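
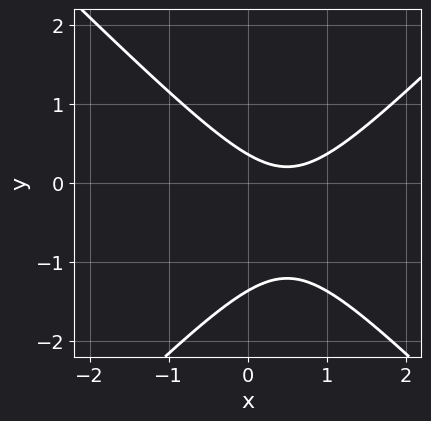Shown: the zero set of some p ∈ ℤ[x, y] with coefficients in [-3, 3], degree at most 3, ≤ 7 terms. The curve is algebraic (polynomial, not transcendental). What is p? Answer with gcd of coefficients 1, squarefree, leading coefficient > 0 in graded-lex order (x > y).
(a) Degree: a generic line meets the curve in up to 2 points, so deg p = 2.
(b) From the visible intercepts: the curve avoids every integer x-axis point in the box.
(c) Together with the visible shape, these determine p as stated.

2*x^2 - 2*y^2 - 2*x - 2*y + 1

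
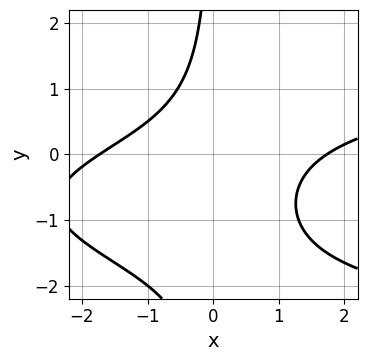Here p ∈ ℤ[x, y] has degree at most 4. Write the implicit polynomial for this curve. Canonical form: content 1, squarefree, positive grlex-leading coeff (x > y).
2*x*y^2 - x^2 + 3*x*y + 3

(a) Degree: a generic line meets the curve in up to 3 points, so deg p = 3.
(b) From the axis intercepts and sections: no y-intercept at any integer in the box.
(c) The integer polynomial consistent with all of this is the stated p.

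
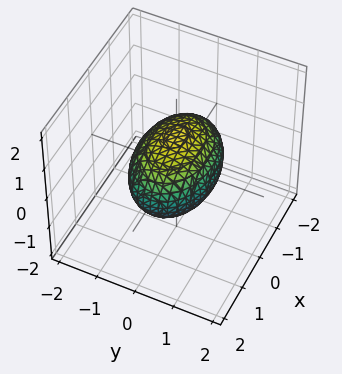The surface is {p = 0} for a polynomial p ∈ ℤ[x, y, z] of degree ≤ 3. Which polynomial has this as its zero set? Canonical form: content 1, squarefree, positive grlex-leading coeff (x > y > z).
First, deg p = 2.
Then, symmetries: the z ↦ −z reflection is a symmetry, so z appears only in even powers; mirror symmetry x ↦ −x ⇒ only even powers of x; mirror symmetry y ↦ −y ⇒ only even powers of y.
Then, observable constraints: among the integer gridlines, it crosses the z-axis at z ∈ {-1, 1}; among the integer gridlines, it crosses the y-axis at y ∈ {-1, 1}.
Finally, matching integer coefficients to the picture gives p.

x^2 + 2*y^2 + 2*z^2 - 2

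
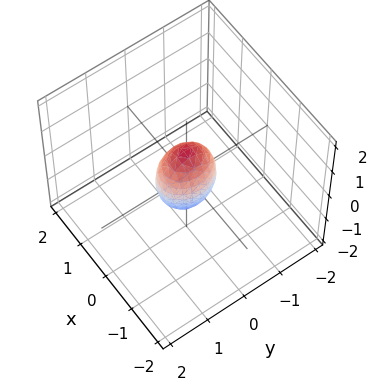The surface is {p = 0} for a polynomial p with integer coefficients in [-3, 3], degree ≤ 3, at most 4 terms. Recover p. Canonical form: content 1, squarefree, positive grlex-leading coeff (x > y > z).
First, degree: bounded and convex; a quadric, so deg p = 2.
Next, symmetries: mirror symmetry z ↦ −z ⇒ only even powers of z; it's symmetric under y → −y, forcing even powers of y; the x ↦ −x reflection is a symmetry, so x appears only in even powers.
Next, observable constraints: among the integer gridlines, it crosses the z-axis at z ∈ {-1, 1}.
Finally, solving for integer coefficients yields p as stated.

3*x^2 + 2*y^2 + z^2 - 1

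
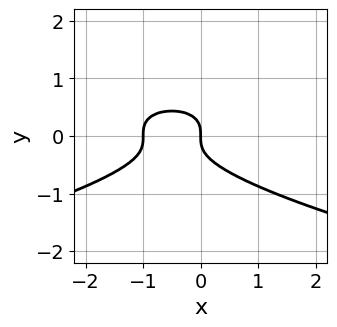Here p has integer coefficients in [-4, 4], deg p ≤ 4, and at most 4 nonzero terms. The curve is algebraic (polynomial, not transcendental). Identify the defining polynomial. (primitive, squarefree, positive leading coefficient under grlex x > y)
The degree is 3 — no degree-2 curve has this shape.
Checking where it meets the axes: one y-axis crossing is at y = 0; the x-axis gridline crossings are at x ∈ {-1, 0}.
Solving for integer coefficients yields p as stated.

3*y^3 + x^2 + x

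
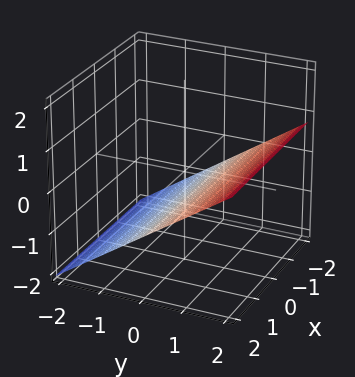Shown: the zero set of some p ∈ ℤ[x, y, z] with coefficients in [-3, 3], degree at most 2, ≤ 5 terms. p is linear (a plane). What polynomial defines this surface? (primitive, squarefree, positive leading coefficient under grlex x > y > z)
(a) Degree: the surface is flat (a plane), so deg p = 1.
(b) Observable constraints: the surface avoids every integer x-axis point in the box; it meets the y-axis at y = 1 (among the integer gridlines).
(c) Matching integer coefficients to the picture gives p.

2*y - 3*z - 2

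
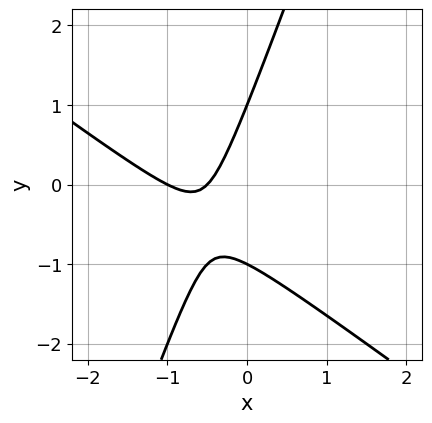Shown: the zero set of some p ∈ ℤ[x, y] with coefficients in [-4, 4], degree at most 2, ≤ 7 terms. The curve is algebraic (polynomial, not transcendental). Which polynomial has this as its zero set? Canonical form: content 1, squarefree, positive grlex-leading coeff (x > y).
(a) deg p = 2. No degree-1 curve has this shape.
(b) Reading off the gridlines: among the integer gridlines, it crosses the y-axis at y ∈ {-1, 1}; one x-axis crossing is at x = -1.
(c) These observations pin down the coefficients.

2*x^2 + 2*x*y - y^2 + 3*x + 1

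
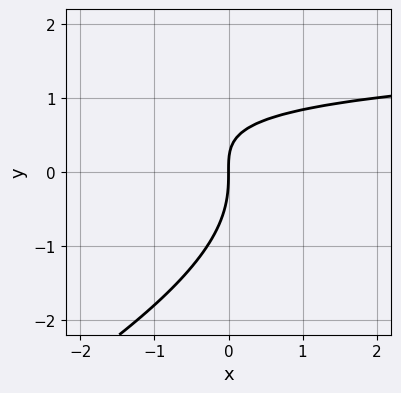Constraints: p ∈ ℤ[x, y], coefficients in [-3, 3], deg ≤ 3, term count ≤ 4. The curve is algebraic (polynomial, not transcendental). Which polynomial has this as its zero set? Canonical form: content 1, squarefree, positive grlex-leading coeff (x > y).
deg p = 3.
From the visible intercepts: one y-axis crossing is at y = 0; it meets the x-axis at x = 0 (among the integer gridlines).
Solving for integer coefficients yields p as stated.

x*y^2 - 2*y^3 - 3*x*y + 3*x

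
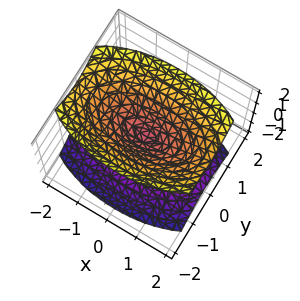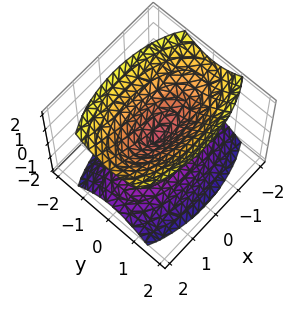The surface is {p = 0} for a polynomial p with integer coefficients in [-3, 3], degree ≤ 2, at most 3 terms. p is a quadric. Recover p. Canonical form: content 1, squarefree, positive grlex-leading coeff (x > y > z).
1. The picture has 2 separate pieces.
2. deg p = 2.
3. Symmetries: the y ↦ −y reflection is a symmetry, so y appears only in even powers; mirror symmetry z ↦ −z ⇒ only even powers of z; mirror symmetry x ↦ −x ⇒ only even powers of x.
4. Against the integer gridlines: it crosses the x-axis at the gridline x = 0; it meets the y-axis at y = 0 (among the integer gridlines); one z-axis crossing is at z = 0.
5. Putting this together gives p.

x^2 + 3*y^2 - 2*z^2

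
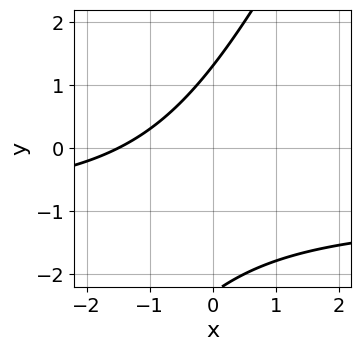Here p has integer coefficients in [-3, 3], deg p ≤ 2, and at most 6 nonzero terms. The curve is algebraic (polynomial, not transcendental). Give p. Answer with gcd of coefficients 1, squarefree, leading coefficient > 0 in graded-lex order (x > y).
2*x*y - y^2 + 2*x - y + 3

1. Degree: no degree-1 curve has this shape, so deg p = 2.
2. Solving for integer coefficients yields p as stated.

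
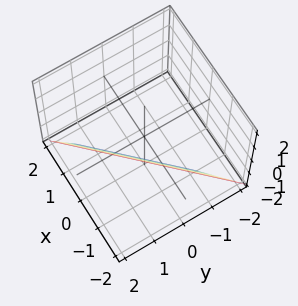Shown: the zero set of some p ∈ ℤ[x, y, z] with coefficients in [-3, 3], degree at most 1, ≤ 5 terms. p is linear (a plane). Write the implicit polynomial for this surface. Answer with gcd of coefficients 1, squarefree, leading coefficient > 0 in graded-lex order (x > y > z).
2*x - 2*y + z + 2

First, the degree is 1 — the surface is flat (a plane).
Next, checking where it meets the axes: one x-axis crossing is at x = -1; it meets the z-axis at z = -2 (among the integer gridlines); one y-axis crossing is at y = 1.
Finally, the integer polynomial consistent with all of this is the stated p.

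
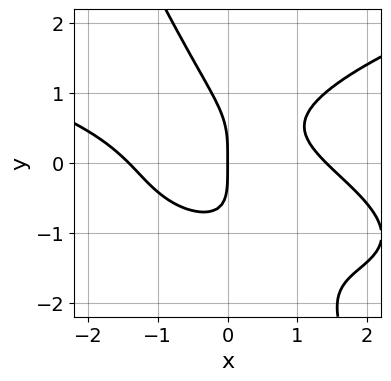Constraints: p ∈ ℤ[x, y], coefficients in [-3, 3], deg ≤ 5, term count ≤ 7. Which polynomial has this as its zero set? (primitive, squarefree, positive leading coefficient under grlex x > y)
2*x*y^3 + y^4 - x^3 - 2*x^2*y + 2*x

(a) deg p = 4. No degree-3 curve has this shape.
(b) Against the integer gridlines: one x-axis crossing is at x = 0; one y-axis crossing is at y = 0.
(c) Together with the visible shape, these determine p as stated.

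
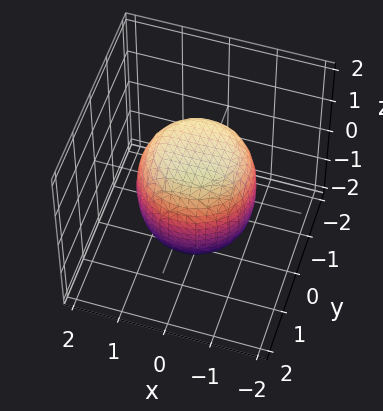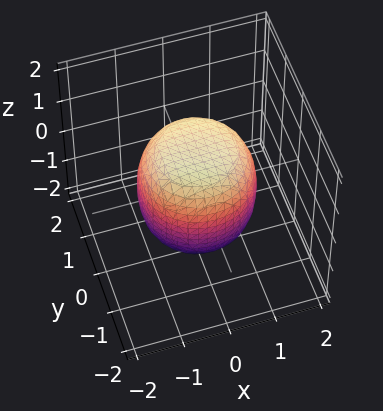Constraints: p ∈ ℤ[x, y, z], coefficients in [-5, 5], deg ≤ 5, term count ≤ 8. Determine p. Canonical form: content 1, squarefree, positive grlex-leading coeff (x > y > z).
2*x^4 + 4*x^2*y^2 + 2*y^4 - x^2 - y^2 + 2*z^2 - 3

(a) deg p = 4.
(b) Symmetries: the surface is invariant under rotation about z: p = q(x² + y², z).
(c) From the axis intercepts and sections: a circular section at z = 0 has radius between 1 and 2.
(d) Putting this together gives p.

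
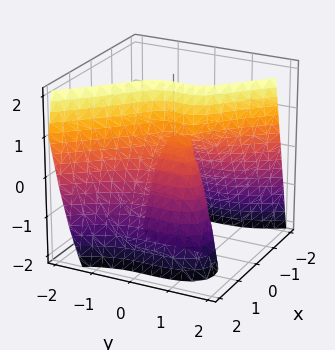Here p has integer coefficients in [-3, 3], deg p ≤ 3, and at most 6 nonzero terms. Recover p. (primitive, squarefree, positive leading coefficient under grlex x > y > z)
3*x^3 + 2*y^3 + 3*x*z - y^2 - 2*x

Degree: the shape is more complex than any degree-2 surface, so deg p = 3.
Observable constraints: every point of the z-axis in the box is on the surface; it crosses the x-axis at the gridline x = 0.
Fitting integer coefficients to these (and the overall shape) gives p.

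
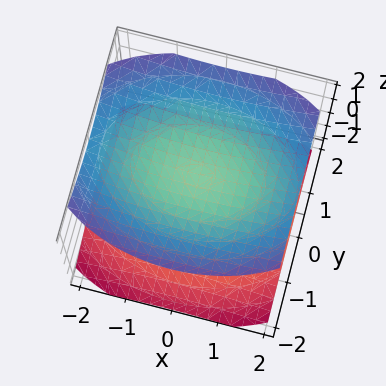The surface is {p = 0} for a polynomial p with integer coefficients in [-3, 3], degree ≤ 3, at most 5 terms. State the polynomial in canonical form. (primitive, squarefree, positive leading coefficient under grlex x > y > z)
x^2 + 2*y^2 - 3*z^2 + 3

(a) The picture has 2 separate pieces.
(b) Degree: two separate bowl-shaped sheets opening away from each other; a quadric, so deg p = 2.
(c) Symmetries: it's symmetric under y → −y, forcing even powers of y; it's symmetric under x → −x, forcing even powers of x; the z ↦ −z reflection is a symmetry, so z appears only in even powers.
(d) Checking where it meets the axes: the z-axis gridline crossings are at z ∈ {-1, 1}; no x-intercept at any integer in the box; no y-intercept at any integer in the box.
(e) Fitting integer coefficients to these (and the overall shape) gives p.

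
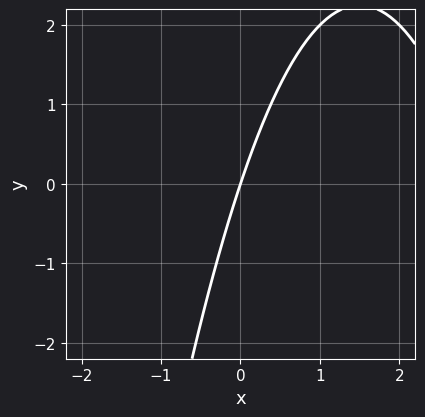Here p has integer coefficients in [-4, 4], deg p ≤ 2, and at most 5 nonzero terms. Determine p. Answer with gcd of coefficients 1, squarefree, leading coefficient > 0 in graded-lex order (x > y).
x^2 - 3*x + y

(a) Degree: a generic line meets the curve in up to 2 points, so deg p = 2.
(b) Observable constraints: one x-axis crossing is at x = 0; it crosses the y-axis at the gridline y = 0.
(c) Matching integer coefficients to the picture gives p.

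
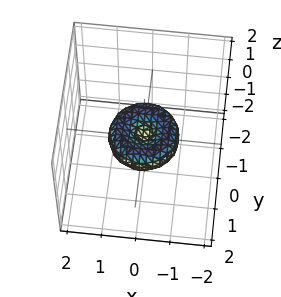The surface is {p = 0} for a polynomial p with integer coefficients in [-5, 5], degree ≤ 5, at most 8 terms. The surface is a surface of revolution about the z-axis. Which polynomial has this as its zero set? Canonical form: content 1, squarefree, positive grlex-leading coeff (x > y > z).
The degree is 4 — the shape is more complex than any degree-3 surface.
Symmetries: the surface is invariant under rotation about z: p = q(x² + y², z).
Checking where it meets the axes: among the integer gridlines, it crosses the y-axis at y ∈ {-1, 0, 1}; it meets the z-axis at z = 0 (among the integer gridlines); a circular section at z = 0 has radius exactly 1.
Putting this together gives p. Check: (-1, 0, 0) on the x-axis lies on the surface, and p(-1, 0, 0) = 0. ✓

2*x^4 + 4*x^2*y^2 + 2*y^4 - 2*x^2 - 2*y^2 + 3*z^2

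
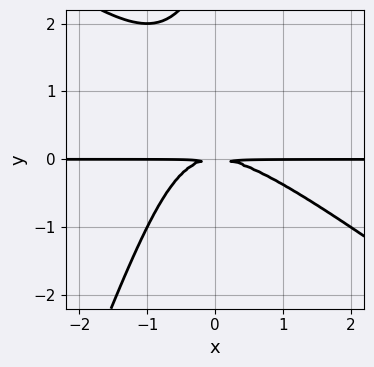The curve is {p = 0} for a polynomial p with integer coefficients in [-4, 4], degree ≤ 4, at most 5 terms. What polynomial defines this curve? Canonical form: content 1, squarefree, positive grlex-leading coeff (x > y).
2*x^2*y + 2*x*y^2 - y^3 + 3*y^2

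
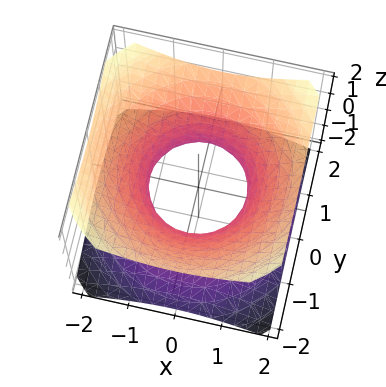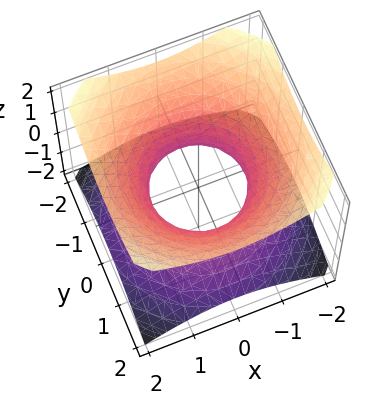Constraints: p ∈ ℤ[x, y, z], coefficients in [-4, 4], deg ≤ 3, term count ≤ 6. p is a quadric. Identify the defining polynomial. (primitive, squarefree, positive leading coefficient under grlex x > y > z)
(a) The degree is 2 — one connected sheet with a waist; a quadric.
(b) Symmetries: mirror symmetry z ↦ −z ⇒ only even powers of z; every cross-section ⟂ z is a circle, so x, y appear only via x² + y².
(c) Checking where it meets the axes: the surface avoids every integer z-axis point in the box; the x-axis gridline crossings are at x ∈ {-1, 1}; the y-axis gridline crossings are at y ∈ {-1, 1}; a circular section at z = -1 has radius between 1 and 2.
(d) Matching integer coefficients to the picture gives p.

2*x^2 + 2*y^2 - 3*z^2 - 2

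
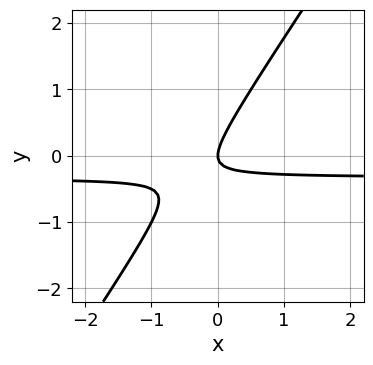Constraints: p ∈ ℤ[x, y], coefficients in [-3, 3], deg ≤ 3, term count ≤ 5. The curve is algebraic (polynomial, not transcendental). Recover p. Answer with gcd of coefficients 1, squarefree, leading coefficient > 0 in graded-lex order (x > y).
1. deg p = 2. No degree-1 curve has this shape.
2. Reading off the gridlines: one x-axis crossing is at x = 0; it meets the y-axis at y = 0 (among the integer gridlines).
3. The integer polynomial consistent with all of this is the stated p.

3*x*y - 2*y^2 + x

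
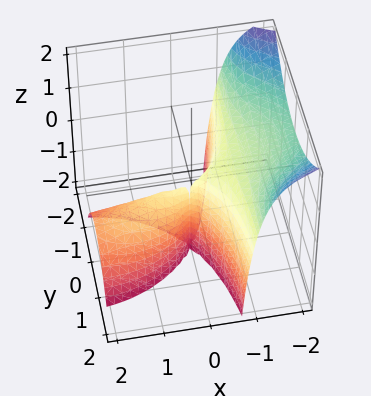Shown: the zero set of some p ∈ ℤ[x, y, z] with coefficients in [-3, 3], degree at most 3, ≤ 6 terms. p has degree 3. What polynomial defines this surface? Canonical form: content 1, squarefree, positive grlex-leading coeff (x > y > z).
First, degree: a generic line meets the surface in up to 3 points, so deg p = 3.
Then, observable constraints: one x-axis crossing is at x = 0; it crosses the y-axis at the gridline y = 0; every point of the z-axis in the box is on the surface.
Finally, together with the visible shape, these determine p as stated.

x^3 + 2*x^2*z + 2*x*y^2 + 2*y^2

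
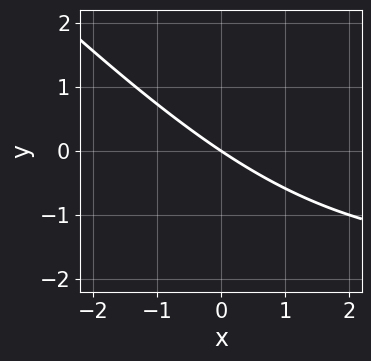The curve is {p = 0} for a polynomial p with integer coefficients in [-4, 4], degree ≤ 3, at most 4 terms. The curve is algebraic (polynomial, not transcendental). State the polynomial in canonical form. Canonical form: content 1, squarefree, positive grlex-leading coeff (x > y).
x*y + y^2 + 2*x + 3*y

First, the degree is 2 — the shape is more complex than any degree-1 curve.
Then, reading off the gridlines: it meets the x-axis at x = 0 (among the integer gridlines); one y-axis crossing is at y = 0.
Finally, assembling these constraints gives the stated polynomial.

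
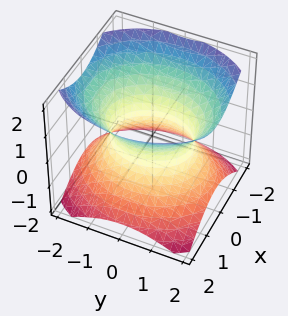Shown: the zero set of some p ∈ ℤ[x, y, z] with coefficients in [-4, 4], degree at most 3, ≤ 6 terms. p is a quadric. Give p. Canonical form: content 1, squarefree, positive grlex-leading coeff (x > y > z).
The degree is 2 — one connected sheet with a waist; a quadric.
Symmetries: mirror symmetry x ↦ −x ⇒ only even powers of x; mirror symmetry y ↦ −y ⇒ only even powers of y; it's symmetric under z → −z, forcing even powers of z.
Against the integer gridlines: it misses every integer gridline on the z-axis; among the integer gridlines, it crosses the x-axis at x ∈ {-1, 1}.
Solving for integer coefficients yields p as stated.

3*x^2 + 2*y^2 - 3*z^2 - 3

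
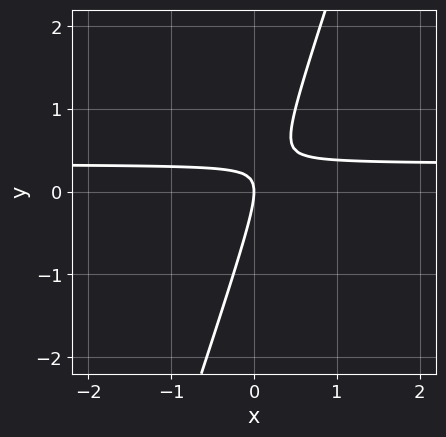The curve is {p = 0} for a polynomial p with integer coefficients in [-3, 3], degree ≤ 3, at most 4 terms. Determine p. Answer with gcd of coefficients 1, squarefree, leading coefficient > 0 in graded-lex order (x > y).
(a) deg p = 2. A generic line meets the curve in up to 2 points.
(b) Observable constraints: it crosses the y-axis at the gridline y = 0; it crosses the x-axis at the gridline x = 0.
(c) Matching integer coefficients to the picture gives p.

3*x*y - y^2 - x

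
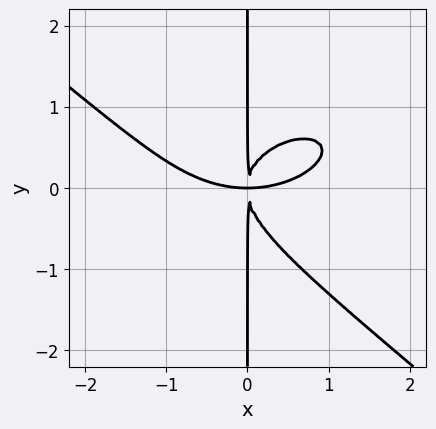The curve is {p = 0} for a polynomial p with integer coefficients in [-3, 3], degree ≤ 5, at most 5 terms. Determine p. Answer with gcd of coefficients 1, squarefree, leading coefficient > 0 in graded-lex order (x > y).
x^4 + x^2*y^2 + 3*x*y^3 - 3*x^2*y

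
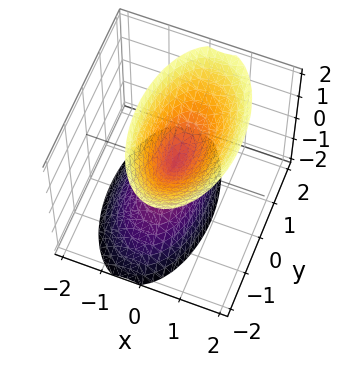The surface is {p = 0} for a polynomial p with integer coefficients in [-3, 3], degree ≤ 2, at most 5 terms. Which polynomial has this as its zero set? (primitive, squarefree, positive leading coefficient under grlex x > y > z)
First, there are 2 components.
Then, degree: no degree-1 surface has this shape, so deg p = 2.
Then, from the visible intercepts: it crosses the z-axis at the gridline z = 0; it crosses the x-axis at the gridline x = 0; it crosses the y-axis at the gridline y = 0.
Finally, assembling these constraints gives the stated polynomial.

3*x^2 - x*z + y^2 - z^2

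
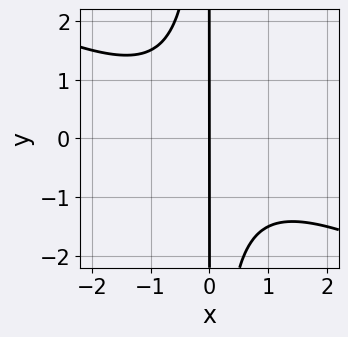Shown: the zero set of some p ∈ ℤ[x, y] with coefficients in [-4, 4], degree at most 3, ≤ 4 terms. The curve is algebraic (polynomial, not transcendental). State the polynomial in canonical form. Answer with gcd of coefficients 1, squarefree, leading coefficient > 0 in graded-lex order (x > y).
1. The degree is 3 — a generic line meets the curve in up to 3 points.
2. Observable constraints: it meets the x-axis at x = 0 (among the integer gridlines); the visible y-axis segment lies entirely on the curve.
3. Assembling these constraints gives the stated polynomial.

x^3 + 2*x^2*y + 2*x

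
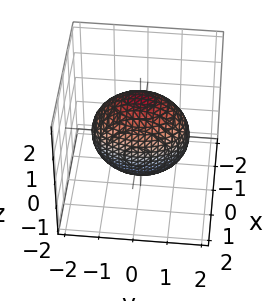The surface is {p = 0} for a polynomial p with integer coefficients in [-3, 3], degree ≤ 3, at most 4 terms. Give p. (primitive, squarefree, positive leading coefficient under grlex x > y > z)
1. The degree is 2 — a closed, bounded, convex surface; a quadric.
2. Symmetries: it's symmetric under z → −z, forcing even powers of z; mirror symmetry x ↦ −x ⇒ only even powers of x; it's symmetric under y → −y, forcing even powers of y.
3. Observable constraints: the x-axis gridline crossings are at x ∈ {-1, 1}.
4. Fitting integer coefficients to these (and the overall shape) gives p.

2*x^2 + y^2 + z^2 - 2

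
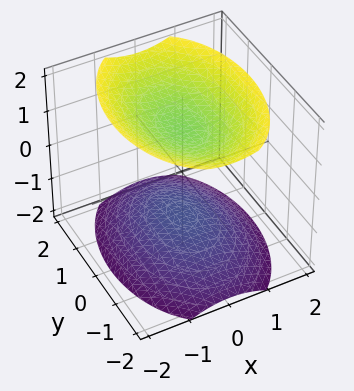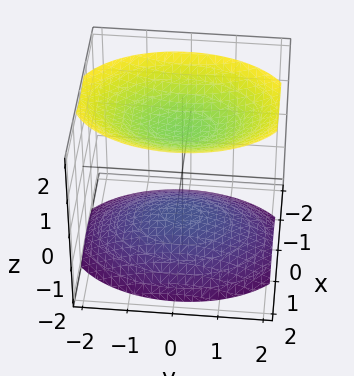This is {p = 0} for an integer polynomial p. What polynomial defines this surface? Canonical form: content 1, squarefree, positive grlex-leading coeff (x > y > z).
2*x^2 + y^2 - 2*z^2 + 3

1. There are 2 components. They look like related sheets of one shape, so recover p as a whole.
2. The degree is 2 — two sheets facing apart; a quadric.
3. Symmetries: it's symmetric under x → −x, forcing even powers of x; the y ↦ −y reflection is a symmetry, so y appears only in even powers; mirror symmetry z ↦ −z ⇒ only even powers of z.
4. Checking where it meets the axes: it misses every integer gridline on the x-axis; it misses every integer gridline on the y-axis.
5. Putting this together gives p.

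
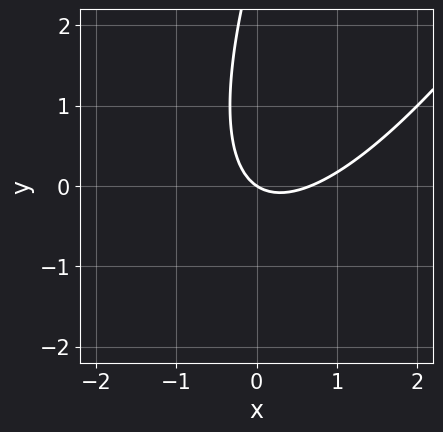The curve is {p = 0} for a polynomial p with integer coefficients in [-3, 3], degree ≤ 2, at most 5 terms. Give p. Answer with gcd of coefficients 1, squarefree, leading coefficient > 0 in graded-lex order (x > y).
3*x^2 - 3*x*y + y^2 - 2*x - 3*y

1. The degree is 2 — the shape is more complex than any degree-1 curve.
2. From the visible intercepts: it crosses the y-axis at the gridline y = 0; one x-axis crossing is at x = 0.
3. Fitting integer coefficients to these (and the overall shape) gives p.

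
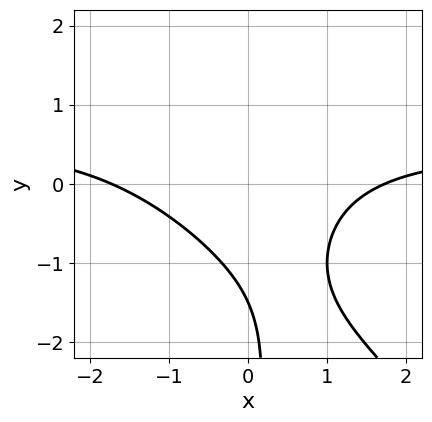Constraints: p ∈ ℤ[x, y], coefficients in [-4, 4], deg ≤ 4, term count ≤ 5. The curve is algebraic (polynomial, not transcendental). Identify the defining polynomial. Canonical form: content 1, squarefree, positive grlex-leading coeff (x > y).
2*x^2*y + 2*x*y^2 - x^2 + 2*y + 3

Degree: no degree-2 curve has this shape, so deg p = 3.
Putting this together gives p.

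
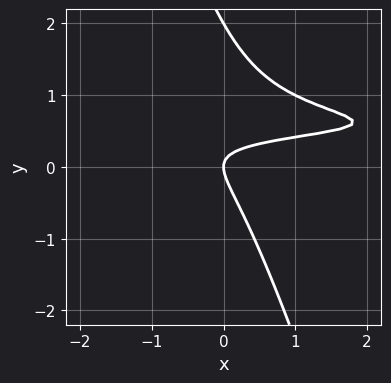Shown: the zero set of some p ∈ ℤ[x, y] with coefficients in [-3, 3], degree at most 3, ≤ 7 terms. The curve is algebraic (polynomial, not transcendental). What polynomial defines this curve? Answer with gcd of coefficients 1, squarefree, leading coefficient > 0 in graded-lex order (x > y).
3*x*y^2 + y^3 - 3*x*y - 2*y^2 + x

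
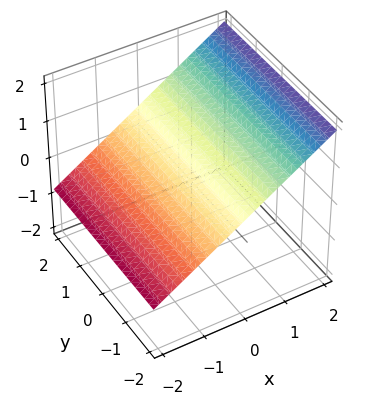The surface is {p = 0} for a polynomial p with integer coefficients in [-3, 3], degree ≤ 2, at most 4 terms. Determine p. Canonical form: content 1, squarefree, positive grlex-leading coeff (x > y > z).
(a) Degree: every cross-section is a straight line — this is a plane, so deg p = 1.
(b) From the axis intercepts and sections: it misses every integer gridline on the y-axis; it crosses the x-axis at the gridline x = -1.
(c) These observations pin down the coefficients.

2*x - 3*z + 2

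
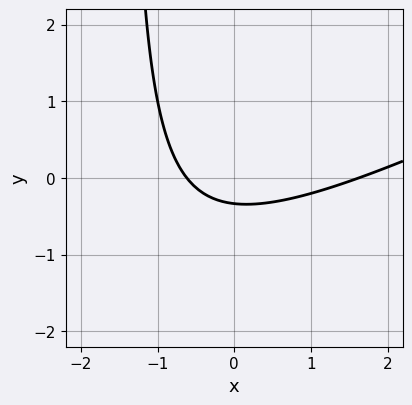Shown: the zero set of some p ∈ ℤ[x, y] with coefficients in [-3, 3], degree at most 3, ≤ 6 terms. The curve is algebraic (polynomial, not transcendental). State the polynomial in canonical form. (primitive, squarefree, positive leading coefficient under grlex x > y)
1. deg p = 2. No degree-1 curve has this shape.
2. The integer polynomial consistent with all of this is the stated p.

x^2 - 2*x*y - x - 3*y - 1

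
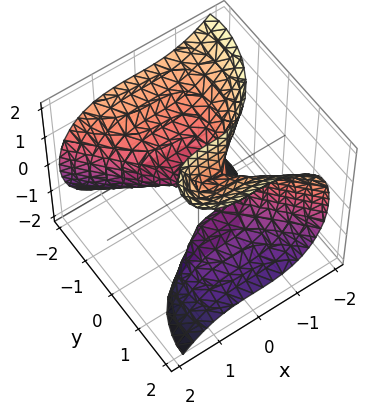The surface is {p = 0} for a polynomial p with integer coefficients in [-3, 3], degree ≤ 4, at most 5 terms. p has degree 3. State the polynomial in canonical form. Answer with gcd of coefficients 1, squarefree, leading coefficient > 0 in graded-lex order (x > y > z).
3*x^3 + 2*y^3 + y^2*z - 3*y*z^2 + z^2

(a) Degree: the shape is more complex than any degree-2 surface, so deg p = 3.
(b) Checking where it meets the axes: one x-axis crossing is at x = 0; it crosses the z-axis at the gridline z = 0; it crosses the y-axis at the gridline y = 0.
(c) Putting this together gives p.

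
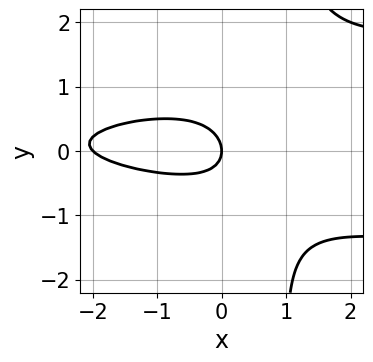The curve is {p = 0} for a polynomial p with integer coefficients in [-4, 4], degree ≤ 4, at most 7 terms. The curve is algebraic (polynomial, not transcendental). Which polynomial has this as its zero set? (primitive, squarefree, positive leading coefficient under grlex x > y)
The degree is 3 — a generic line meets the curve in up to 3 points.
Observable constraints: it meets the y-axis at y = 0 (among the integer gridlines); the x-axis gridline crossings are at x ∈ {-2, 0}.
Matching integer coefficients to the picture gives p.

3*x*y^2 - x^2 - x*y - 3*y^2 - 2*x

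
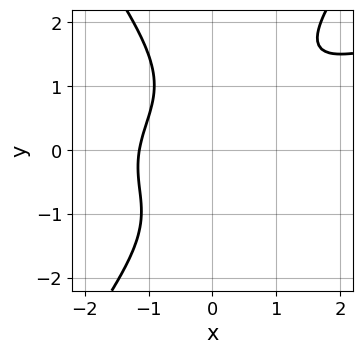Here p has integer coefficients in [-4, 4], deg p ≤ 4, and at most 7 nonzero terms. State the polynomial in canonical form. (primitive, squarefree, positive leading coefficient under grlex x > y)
2*x^2*y^2 - y^4 - 2*x^3 + x^2*y - 3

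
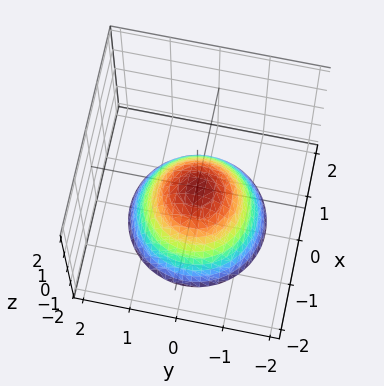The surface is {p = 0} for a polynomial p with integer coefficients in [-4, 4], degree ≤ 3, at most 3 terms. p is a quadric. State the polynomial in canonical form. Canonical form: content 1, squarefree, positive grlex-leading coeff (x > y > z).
x^2 + y^2 + z

Degree: a paraboloid; a quadric, so deg p = 2.
Symmetries: rotational symmetry about the z-axis ⇒ p depends on x, y only through x² + y².
Reading off the gridlines: it meets the x-axis at x = 0 (among the integer gridlines); it crosses the z-axis at the gridline z = 0; a circular section at z = -1 has radius exactly 1; one y-axis crossing is at y = 0.
Solving for integer coefficients yields p as stated.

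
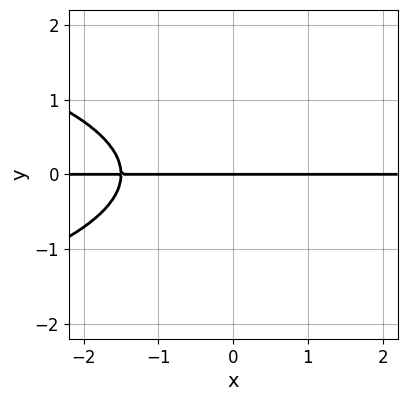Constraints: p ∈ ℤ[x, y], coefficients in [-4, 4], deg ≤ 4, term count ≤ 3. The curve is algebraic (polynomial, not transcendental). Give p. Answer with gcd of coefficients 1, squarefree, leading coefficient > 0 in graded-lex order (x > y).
deg p = 3.
Checking where it meets the axes: it crosses the y-axis at the gridline y = 0; the visible x-axis segment lies entirely on the curve.
Solving for integer coefficients yields p as stated.

2*y^3 + 2*x*y + 3*y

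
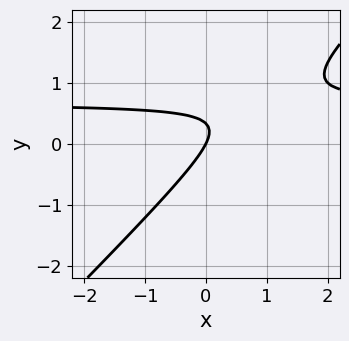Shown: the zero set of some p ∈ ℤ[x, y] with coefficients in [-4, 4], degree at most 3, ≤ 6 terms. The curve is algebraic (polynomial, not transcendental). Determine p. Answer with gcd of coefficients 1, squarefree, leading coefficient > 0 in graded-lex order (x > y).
3*x*y - 3*y^2 - 2*x + y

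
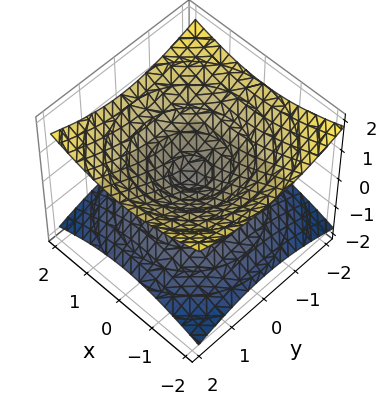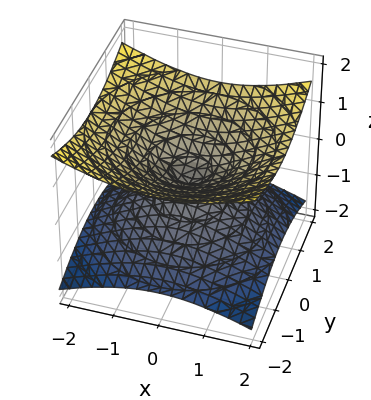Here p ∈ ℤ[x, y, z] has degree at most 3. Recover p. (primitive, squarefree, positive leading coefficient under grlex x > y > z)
1. The degree is 2 — two nappes meeting at a single point; a quadric.
2. By symmetry, the z-axis is an axis of rotation, so x and y enter only as x² + y²; it's symmetric under z → −z, forcing even powers of z.
3. Against the integer gridlines: a circular section at z = 1 has radius between 1 and 2; it crosses the x-axis at the gridline x = 0.
4. Solving for integer coefficients yields p as stated.

x^2 + y^2 - 3*z^2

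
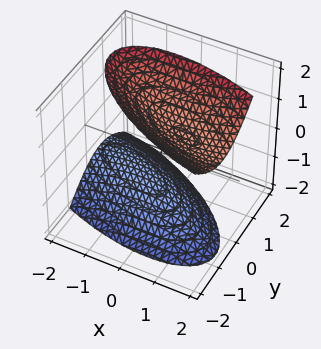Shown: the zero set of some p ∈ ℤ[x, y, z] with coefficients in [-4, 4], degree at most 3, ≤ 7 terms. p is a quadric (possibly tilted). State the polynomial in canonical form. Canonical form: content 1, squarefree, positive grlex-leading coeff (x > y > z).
I count 2 distinct pieces. Treating them together as one polynomial.
The degree is 2 — the shape is more complex than any degree-1 surface.
Observable constraints: it misses every integer gridline on the y-axis; it misses every integer gridline on the x-axis.
The integer polynomial consistent with all of this is the stated p.

x^2 + 2*x*y - x*z + 3*y^2 - 2*z^2 + 3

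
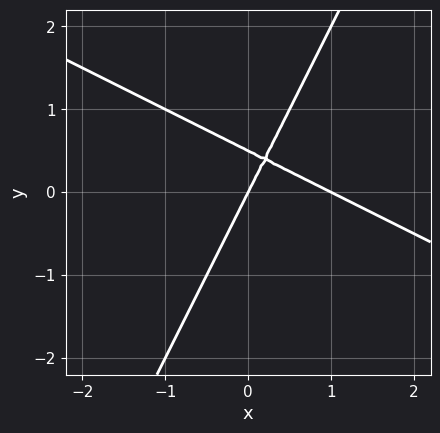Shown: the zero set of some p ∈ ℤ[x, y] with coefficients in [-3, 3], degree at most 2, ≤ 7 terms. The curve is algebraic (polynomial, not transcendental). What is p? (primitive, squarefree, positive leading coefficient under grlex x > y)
2*x^2 + 3*x*y - 2*y^2 - 2*x + y

First, degree: no degree-1 curve has this shape, so deg p = 2.
Next, against the integer gridlines: one y-axis crossing is at y = 0; the x-axis gridline crossings are at x ∈ {0, 1}.
Finally, matching integer coefficients to the picture gives p.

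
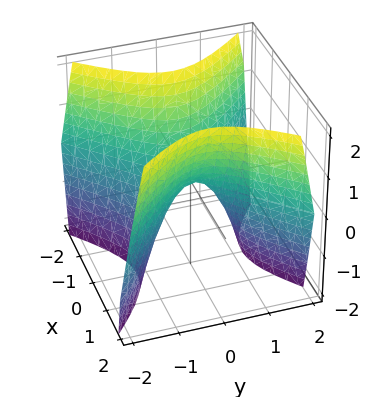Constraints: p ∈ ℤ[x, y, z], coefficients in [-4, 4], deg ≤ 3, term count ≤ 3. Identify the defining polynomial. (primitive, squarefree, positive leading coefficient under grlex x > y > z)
3*x^2 - 3*y^2 - 2*z

1. The degree is 2 — a hyperbolic paraboloid; a quadric.
2. Symmetries: it's symmetric under y → −y, forcing even powers of y; mirror symmetry x ↦ −x ⇒ only even powers of x.
3. From the visible intercepts: it crosses the z-axis at the gridline z = 0; it meets the y-axis at y = 0 (among the integer gridlines); one x-axis crossing is at x = 0.
4. The integer polynomial consistent with all of this is the stated p.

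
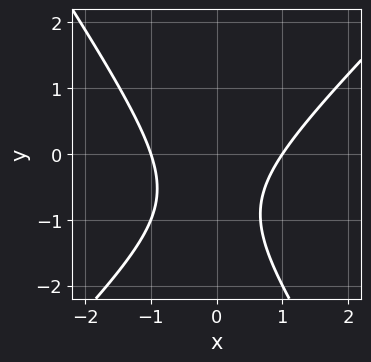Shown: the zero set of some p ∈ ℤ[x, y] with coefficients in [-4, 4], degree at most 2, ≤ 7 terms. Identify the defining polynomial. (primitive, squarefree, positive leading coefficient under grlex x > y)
3*x^2 - x*y - 2*y^2 - 3*y - 3

deg p = 2.
Reading off the gridlines: it misses every integer gridline on the y-axis; the x-axis gridline crossings are at x ∈ {-1, 1}.
Matching integer coefficients to the picture gives p.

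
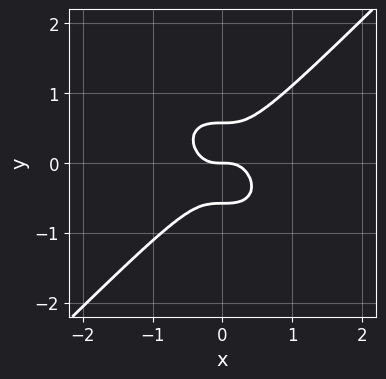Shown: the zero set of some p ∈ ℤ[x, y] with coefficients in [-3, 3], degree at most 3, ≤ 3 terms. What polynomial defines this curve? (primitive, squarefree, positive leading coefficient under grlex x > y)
(a) deg p = 3. No degree-2 curve has this shape.
(b) From the visible intercepts: one y-axis crossing is at y = 0; it meets the x-axis at x = 0 (among the integer gridlines).
(c) The integer polynomial consistent with all of this is the stated p.

3*x^3 - 3*y^3 + y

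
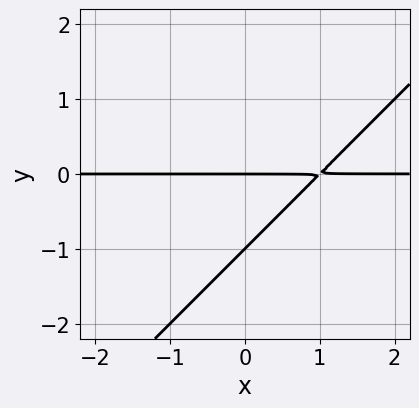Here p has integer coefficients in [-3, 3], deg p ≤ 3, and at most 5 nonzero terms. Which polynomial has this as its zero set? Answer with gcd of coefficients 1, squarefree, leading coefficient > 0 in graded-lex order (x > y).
x*y - y^2 - y

The degree is 2 — the shape is more complex than any degree-1 curve.
From the axis intercepts and sections: the y-axis gridline crossings are at y ∈ {-1, 0}; every point of the x-axis in the box is on the curve.
Solving for integer coefficients yields p as stated.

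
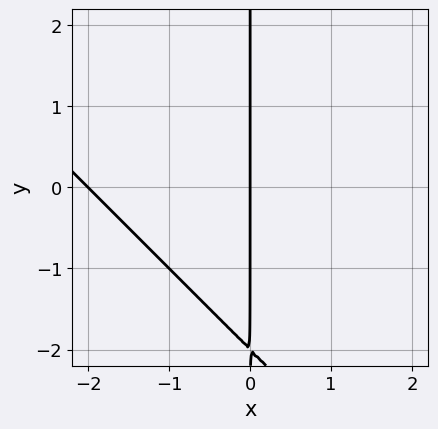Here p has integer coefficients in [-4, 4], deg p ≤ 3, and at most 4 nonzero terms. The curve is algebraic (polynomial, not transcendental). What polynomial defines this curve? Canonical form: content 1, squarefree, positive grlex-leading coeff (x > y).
First, degree: no degree-1 curve has this shape, so deg p = 2.
Then, reading off the gridlines: among the integer gridlines, it crosses the x-axis at x ∈ {-2, 0}; every point of the y-axis in the box is on the curve.
Finally, the integer polynomial consistent with all of this is the stated p.

x^2 + x*y + 2*x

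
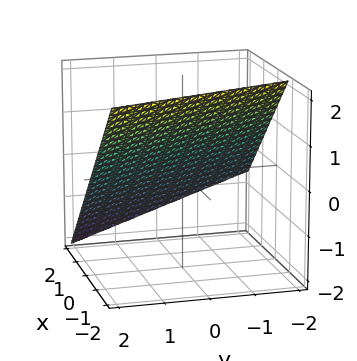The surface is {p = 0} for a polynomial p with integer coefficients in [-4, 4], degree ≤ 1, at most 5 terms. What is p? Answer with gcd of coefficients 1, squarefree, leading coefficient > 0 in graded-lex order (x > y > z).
3*x + y + 3*z - 2

First, deg p = 1. Every cross-section is a straight line — this is a plane.
Next, from the axis intercepts and sections: one y-axis crossing is at y = 2.
Finally, these observations pin down the coefficients.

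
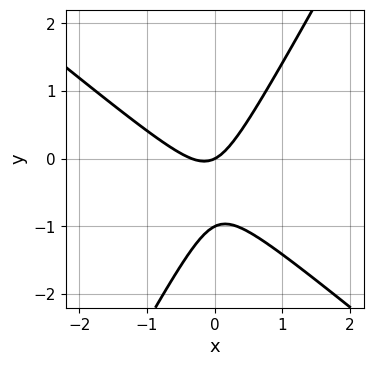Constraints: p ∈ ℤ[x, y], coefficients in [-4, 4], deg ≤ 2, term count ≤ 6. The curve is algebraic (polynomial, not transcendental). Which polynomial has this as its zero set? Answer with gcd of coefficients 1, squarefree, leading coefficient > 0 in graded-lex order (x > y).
3*x^2 + 2*x*y - 2*y^2 + x - 2*y

1. The degree is 2 — the shape is more complex than any degree-1 curve.
2. Reading off the gridlines: among the integer gridlines, it crosses the y-axis at y ∈ {-1, 0}; it crosses the x-axis at the gridline x = 0.
3. Putting this together gives p.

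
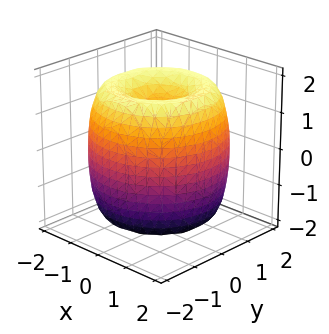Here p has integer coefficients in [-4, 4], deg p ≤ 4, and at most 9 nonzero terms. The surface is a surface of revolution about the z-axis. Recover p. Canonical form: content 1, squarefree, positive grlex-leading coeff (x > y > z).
1. Degree: the shape is more complex than any degree-3 surface, so deg p = 4.
2. Symmetry: the z-axis is an axis of rotation, so x and y enter only as x² + y².
3. From the visible intercepts: the z-axis gridline crossings are at z ∈ {-1, 1}; a circular section at z = 1 has radius between 1 and 2.
4. Solving for integer coefficients yields p as stated.

x^4 + 2*x^2*y^2 + y^4 - 3*x^2 - 3*y^2 + z^2 - 1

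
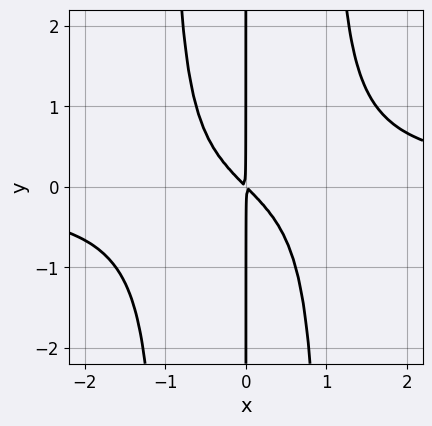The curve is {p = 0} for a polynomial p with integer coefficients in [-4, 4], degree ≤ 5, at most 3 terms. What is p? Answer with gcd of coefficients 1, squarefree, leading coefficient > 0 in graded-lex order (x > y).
First, the degree is 4 — the shape is more complex than any degree-3 curve.
Next, reading off the gridlines: every point of the y-axis in the box is on the curve.
Finally, together with the visible shape, these determine p as stated.

x^3*y - x^2 - x*y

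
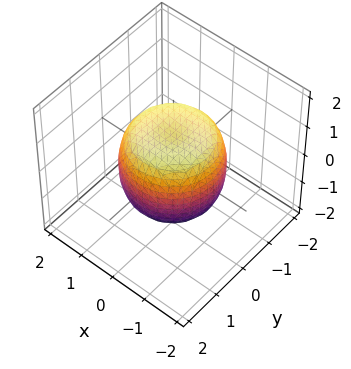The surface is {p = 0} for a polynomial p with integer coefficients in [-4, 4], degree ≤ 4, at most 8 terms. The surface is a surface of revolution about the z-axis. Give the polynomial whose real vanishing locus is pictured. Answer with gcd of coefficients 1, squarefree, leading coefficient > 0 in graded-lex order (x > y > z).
x^4 + 2*x^2*y^2 + y^4 - x^2 - y^2 + z^2 - 1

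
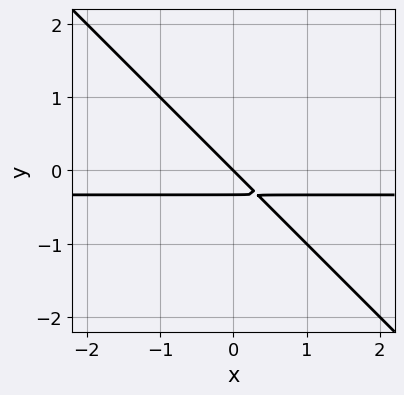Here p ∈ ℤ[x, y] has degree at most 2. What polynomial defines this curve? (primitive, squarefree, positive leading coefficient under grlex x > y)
3*x*y + 3*y^2 + x + y

1. The degree is 2 — the shape is more complex than any degree-1 curve.
2. Reading off the gridlines: it meets the x-axis at x = 0 (among the integer gridlines); it meets the y-axis at y = 0 (among the integer gridlines).
3. Assembling these constraints gives the stated polynomial.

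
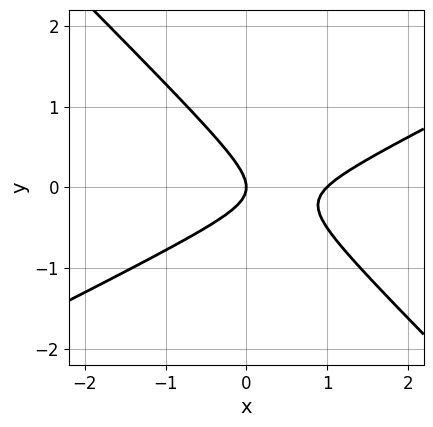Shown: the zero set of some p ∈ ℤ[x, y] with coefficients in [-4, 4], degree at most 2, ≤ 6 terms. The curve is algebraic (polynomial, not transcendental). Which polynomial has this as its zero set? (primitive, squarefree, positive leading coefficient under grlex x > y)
x^2 - x*y - 2*y^2 - x

1. Degree: no degree-1 curve has this shape, so deg p = 2.
2. From the axis intercepts and sections: among the integer gridlines, it crosses the x-axis at x ∈ {0, 1}; one y-axis crossing is at y = 0.
3. Putting this together gives p.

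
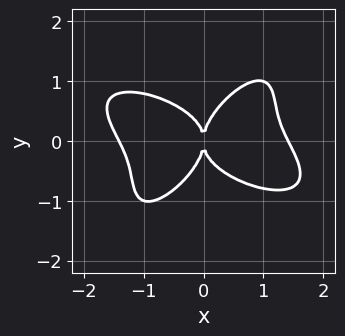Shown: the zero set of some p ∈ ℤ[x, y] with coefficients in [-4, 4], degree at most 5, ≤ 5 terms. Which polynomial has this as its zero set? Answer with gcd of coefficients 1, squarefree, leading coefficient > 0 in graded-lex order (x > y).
x^4 + x^3*y - 2*x*y^3 + 2*y^4 - 2*x^2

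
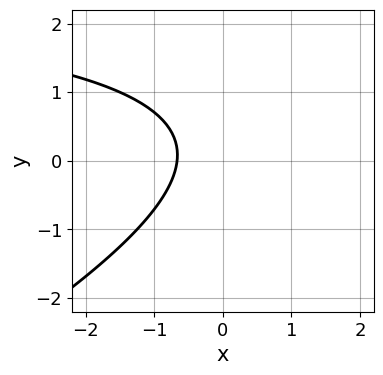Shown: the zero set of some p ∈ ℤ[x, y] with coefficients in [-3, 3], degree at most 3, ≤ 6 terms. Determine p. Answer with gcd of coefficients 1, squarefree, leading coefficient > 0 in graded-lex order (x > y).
1. deg p = 2. No degree-1 curve has this shape.
2. From the axis intercepts and sections: it misses every integer gridline on the y-axis.
3. Solving for integer coefficients yields p as stated.

x*y - 2*y^2 - 3*x + y - 2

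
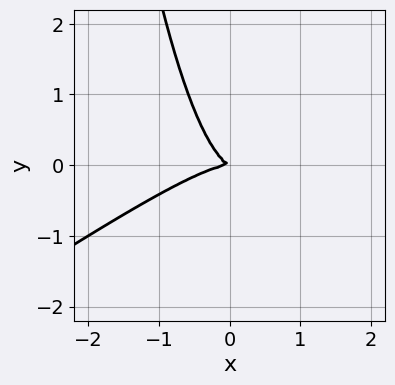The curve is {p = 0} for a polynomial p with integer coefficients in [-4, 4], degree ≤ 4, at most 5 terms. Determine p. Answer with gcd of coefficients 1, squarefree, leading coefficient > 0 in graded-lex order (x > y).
deg p = 3.
Checking where it meets the axes: it crosses the x-axis at the gridline x = 0; it meets the y-axis at y = 0 (among the integer gridlines).
The integer polynomial consistent with all of this is the stated p.

2*x^3 - 3*x^2*y + x*y + 2*y^2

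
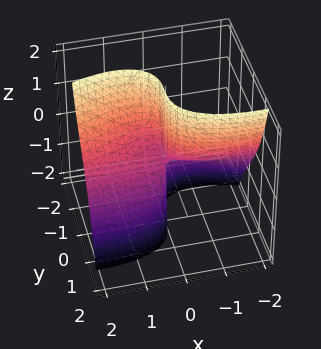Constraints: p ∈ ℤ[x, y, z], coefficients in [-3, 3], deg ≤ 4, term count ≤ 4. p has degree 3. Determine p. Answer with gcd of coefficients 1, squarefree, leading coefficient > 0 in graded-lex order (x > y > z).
2*x^2*y + 3*y^3 - x^2 + 3*x*z

The degree is 3 — a generic line meets the surface in up to 3 points.
From the axis intercepts and sections: one x-axis crossing is at x = 0; the visible z-axis segment lies entirely on the surface.
These observations pin down the coefficients.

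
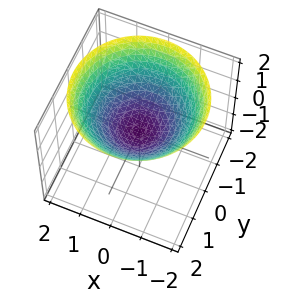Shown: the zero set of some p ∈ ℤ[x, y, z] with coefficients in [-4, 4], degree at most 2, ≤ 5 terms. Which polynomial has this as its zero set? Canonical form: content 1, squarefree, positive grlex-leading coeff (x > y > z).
First, deg p = 2. A single bowl opening along one axis; a quadric.
Next, symmetries: the surface is invariant under rotation about z: p = q(x² + y², z).
Then, reading off the gridlines: it crosses the y-axis at the gridline y = 0; a circular section at z = 1 has radius between 1 and 2.
Finally, the integer polynomial consistent with all of this is the stated p.

x^2 + y^2 - 2*z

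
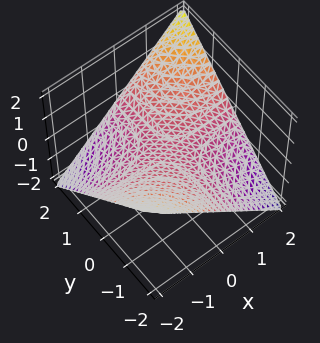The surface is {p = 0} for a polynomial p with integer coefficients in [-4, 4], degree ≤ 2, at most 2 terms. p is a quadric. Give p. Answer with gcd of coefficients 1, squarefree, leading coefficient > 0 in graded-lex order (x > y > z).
First, deg p = 2. A saddle surface; a quadric.
Then, against the integer gridlines: the visible x-axis segment lies entirely on the surface; every point of the y-axis in the box is on the surface; one z-axis crossing is at z = 0.
Finally, together with the visible shape, these determine p as stated.

x*y - 2*z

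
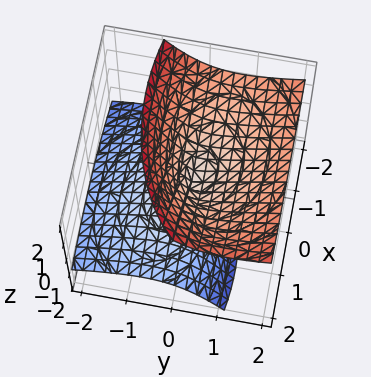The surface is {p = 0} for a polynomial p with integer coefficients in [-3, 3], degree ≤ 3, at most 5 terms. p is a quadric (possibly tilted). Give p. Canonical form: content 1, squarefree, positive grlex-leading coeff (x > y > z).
x^2 + x*z + 2*y^2 - 3*y*z - 2*z^2

1. deg p = 2. A generic line meets the surface in up to 2 points.
2. Reading off the gridlines: it crosses the x-axis at the gridline x = 0; it meets the z-axis at z = 0 (among the integer gridlines); one y-axis crossing is at y = 0.
3. The integer polynomial consistent with all of this is the stated p.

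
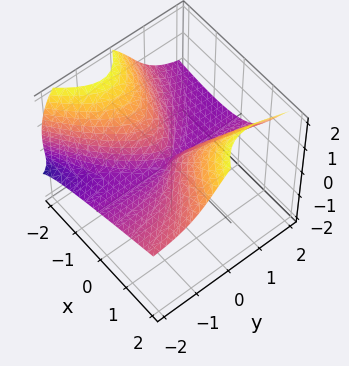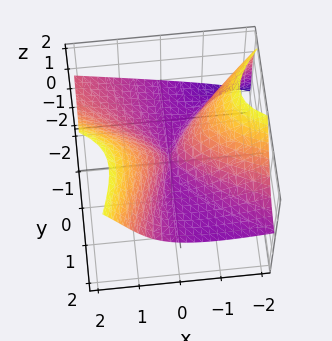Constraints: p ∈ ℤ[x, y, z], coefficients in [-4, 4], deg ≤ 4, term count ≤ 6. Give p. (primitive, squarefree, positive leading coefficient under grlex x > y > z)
deg p = 3. A generic line meets the surface in up to 3 points.
Reading off the gridlines: it meets the x-axis at x = 0 (among the integer gridlines); it crosses the z-axis at the gridline z = 0.
These observations pin down the coefficients. Check: (0, -1, 0) on the y-axis lies on the surface, and p(0, -1, 0) = 0. ✓

x*y^2 + 3*x*y*z - 3*y^2*z - z^3 + 2*x^2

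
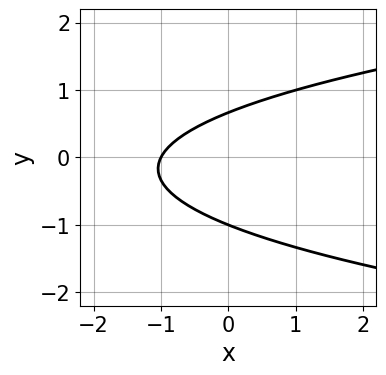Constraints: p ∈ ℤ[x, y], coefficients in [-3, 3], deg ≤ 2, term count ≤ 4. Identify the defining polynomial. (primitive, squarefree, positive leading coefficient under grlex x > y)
1. deg p = 2. The shape is more complex than any degree-1 curve.
2. From the axis intercepts and sections: it meets the y-axis at y = -1 (among the integer gridlines); one x-axis crossing is at x = -1.
3. Assembling these constraints gives the stated polynomial.

3*y^2 - 2*x + y - 2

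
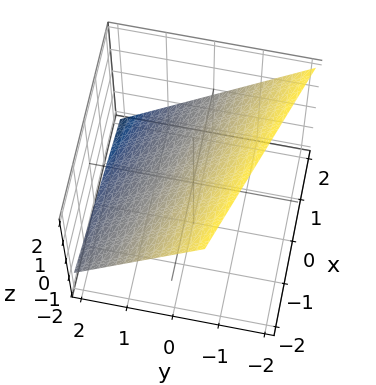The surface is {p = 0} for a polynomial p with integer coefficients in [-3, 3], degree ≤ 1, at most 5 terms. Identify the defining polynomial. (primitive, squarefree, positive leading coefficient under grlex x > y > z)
(a) The degree is 1 — the surface is flat (a plane).
(b) Reading off the gridlines: it crosses the x-axis at the gridline x = 2.
(c) Solving for integer coefficients yields p as stated.

x + 3*y + 3*z - 2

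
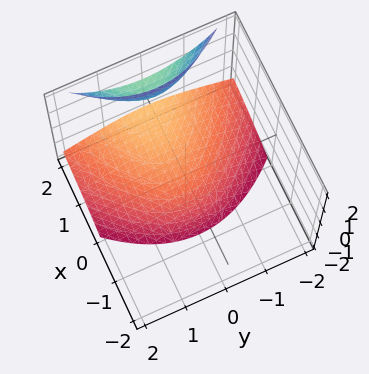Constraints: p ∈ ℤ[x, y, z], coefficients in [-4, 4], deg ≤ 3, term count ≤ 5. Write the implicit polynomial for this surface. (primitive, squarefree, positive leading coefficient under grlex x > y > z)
2*x*z^2 - z^3 - 2*y^2 - 3

1. The picture has 2 separate pieces.
2. Degree: no degree-2 surface has this shape, so deg p = 3.
3. From the axis intercepts and sections: the surface avoids every integer x-axis point in the box; no y-intercept at any integer in the box.
4. Fitting integer coefficients to these (and the overall shape) gives p.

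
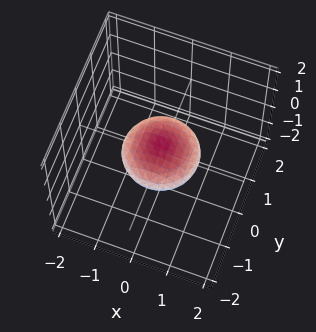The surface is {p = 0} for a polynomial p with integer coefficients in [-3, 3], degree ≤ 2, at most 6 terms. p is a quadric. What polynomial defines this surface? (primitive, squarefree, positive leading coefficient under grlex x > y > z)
x^2 + y^2 + 3*z^2 - 1

First, the degree is 2 — bounded and convex; a quadric.
Next, symmetries: the z ↦ −z reflection is a symmetry, so z appears only in even powers; the z-axis is an axis of rotation, so x and y enter only as x² + y².
Then, from the axis intercepts and sections: the x-axis gridline crossings are at x ∈ {-1, 1}; the y-axis gridline crossings are at y ∈ {-1, 1}.
Finally, assembling these constraints gives the stated polynomial.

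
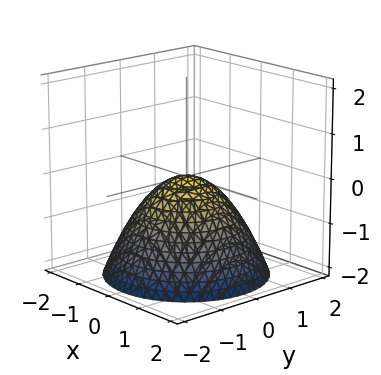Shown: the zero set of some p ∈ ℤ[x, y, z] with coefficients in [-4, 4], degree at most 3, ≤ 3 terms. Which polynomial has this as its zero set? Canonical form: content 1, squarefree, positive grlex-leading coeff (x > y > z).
(a) deg p = 2. A single bowl opening along one axis; a quadric.
(b) Symmetries: every cross-section ⟂ z is a circle, so x, y appear only via x² + y².
(c) Observable constraints: it meets the x-axis at x = 0 (among the integer gridlines); one z-axis crossing is at z = 0; one y-axis crossing is at y = 0.
(d) Matching integer coefficients to the picture gives p.

2*x^2 + 2*y^2 + 3*z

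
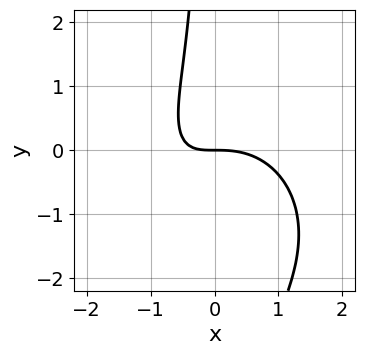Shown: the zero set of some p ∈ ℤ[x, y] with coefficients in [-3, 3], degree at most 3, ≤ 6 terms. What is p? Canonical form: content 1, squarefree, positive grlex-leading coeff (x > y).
2*x^3 + 2*x*y^2 + 3*x*y + 3*y

(a) deg p = 3. No degree-2 curve has this shape.
(b) From the visible intercepts: it meets the y-axis at y = 0 (among the integer gridlines); one x-axis crossing is at x = 0.
(c) Assembling these constraints gives the stated polynomial.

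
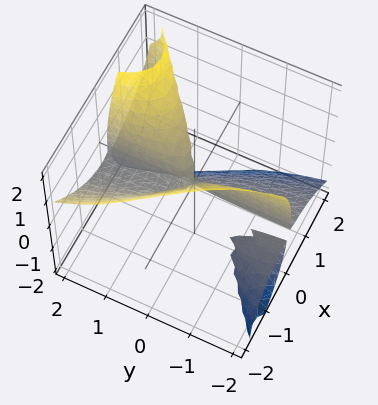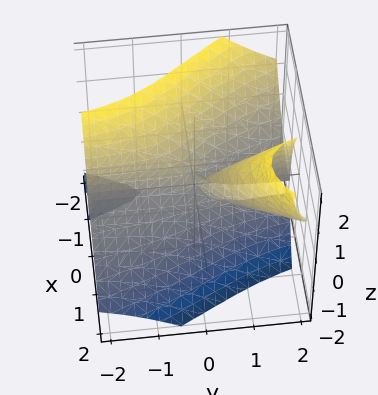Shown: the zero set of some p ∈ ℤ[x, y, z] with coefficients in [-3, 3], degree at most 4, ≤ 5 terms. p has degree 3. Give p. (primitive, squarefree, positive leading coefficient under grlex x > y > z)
2*x^3 - 3*x*y*z + z^3 - x*y

1. The picture has 2 separate pieces.
2. Degree: no degree-2 surface has this shape, so deg p = 3.
3. Observable constraints: the visible y-axis segment lies entirely on the surface; it crosses the z-axis at the gridline z = 0; one x-axis crossing is at x = 0.
4. Solving for integer coefficients yields p as stated.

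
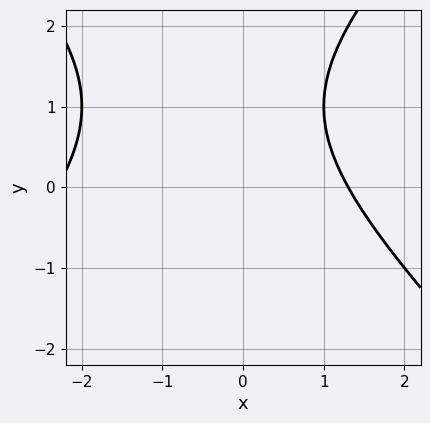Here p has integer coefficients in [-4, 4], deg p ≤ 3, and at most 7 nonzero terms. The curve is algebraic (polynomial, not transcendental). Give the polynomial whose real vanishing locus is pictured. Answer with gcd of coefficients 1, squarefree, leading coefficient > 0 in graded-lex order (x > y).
(a) deg p = 2. The shape is more complex than any degree-1 curve.
(b) Reading off the gridlines: no y-intercept at any integer in the box.
(c) Putting this together gives p.

x^2 - y^2 + x + 2*y - 3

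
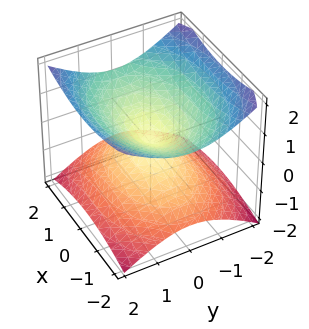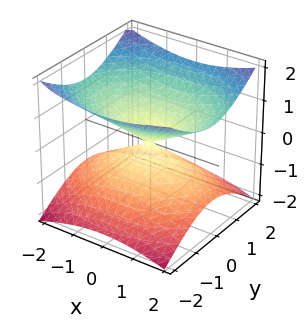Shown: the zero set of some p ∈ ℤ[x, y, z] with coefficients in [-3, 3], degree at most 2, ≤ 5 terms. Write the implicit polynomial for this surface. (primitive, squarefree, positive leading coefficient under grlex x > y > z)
x^2 + 2*y^2 - 3*z^2

1. deg p = 2. A double cone through the origin; a quadric.
2. Symmetries: it's symmetric under y → −y, forcing even powers of y; the x ↦ −x reflection is a symmetry, so x appears only in even powers; it's symmetric under z → −z, forcing even powers of z.
3. From the axis intercepts and sections: it meets the y-axis at y = 0 (among the integer gridlines); one z-axis crossing is at z = 0; it meets the x-axis at x = 0 (among the integer gridlines).
4. Assembling these constraints gives the stated polynomial.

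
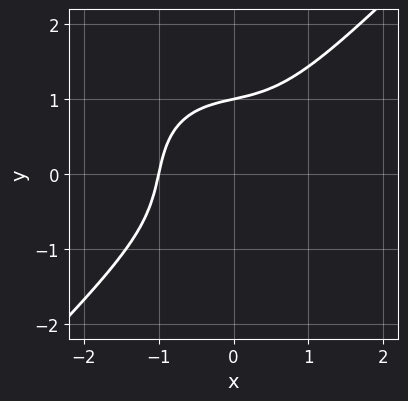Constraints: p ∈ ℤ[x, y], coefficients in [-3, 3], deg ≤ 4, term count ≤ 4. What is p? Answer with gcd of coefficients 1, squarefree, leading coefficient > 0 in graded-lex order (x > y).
(a) The degree is 3 — the shape is more complex than any degree-2 curve.
(b) Reading off the gridlines: it meets the x-axis at x = -1 (among the integer gridlines); it crosses the y-axis at the gridline y = 1.
(c) Solving for integer coefficients yields p as stated.

3*x^3 - 3*y^3 + 2*x*y + 3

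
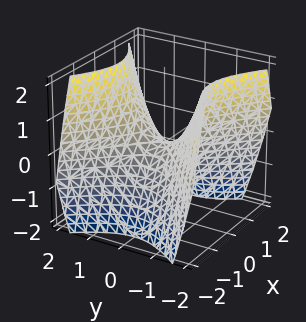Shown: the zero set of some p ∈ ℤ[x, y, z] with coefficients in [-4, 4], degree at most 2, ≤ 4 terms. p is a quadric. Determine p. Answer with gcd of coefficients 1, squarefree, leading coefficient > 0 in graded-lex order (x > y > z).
x^2 - y^2 + z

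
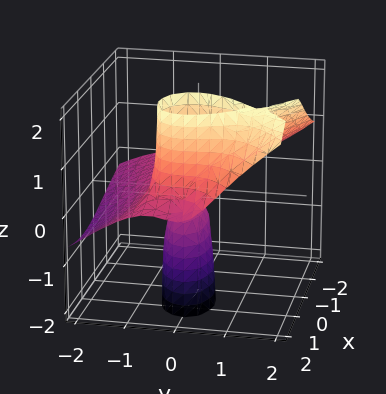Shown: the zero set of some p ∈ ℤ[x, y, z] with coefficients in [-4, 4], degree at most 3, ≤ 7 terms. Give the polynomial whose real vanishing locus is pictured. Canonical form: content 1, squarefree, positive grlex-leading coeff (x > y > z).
2*x^2*z - 2*y^3 + 3*y^2*z - 3*x*z - 2*y^2

1. The picture has 2 separate pieces. They look like related sheets of one shape, so recover p as a whole.
2. The degree is 3 — no degree-2 surface has this shape.
3. Reading off the gridlines: one y-axis crossing is at y = -1; every point of the x-axis in the box is on the surface.
4. Solving for integer coefficients yields p as stated. Check: (0, 0, 1) on the z-axis lies on the surface, and p(0, 0, 1) = 0. ✓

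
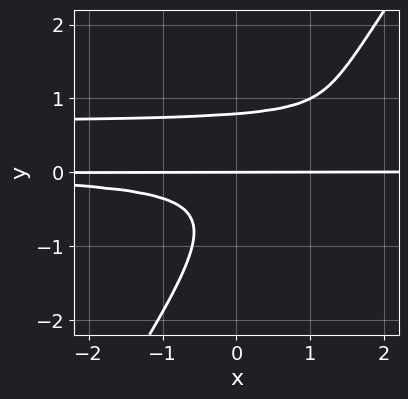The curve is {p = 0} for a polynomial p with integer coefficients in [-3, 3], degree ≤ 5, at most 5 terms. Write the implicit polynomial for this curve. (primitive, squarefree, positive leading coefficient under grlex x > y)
(a) Degree: the shape is more complex than any degree-3 curve, so deg p = 4.
(b) Against the integer gridlines: it meets the y-axis at y = 0 (among the integer gridlines); every point of the x-axis in the box is on the curve.
(c) Fitting integer coefficients to these (and the overall shape) gives p.

3*x*y^3 - 2*y^4 - 2*x*y^2 + y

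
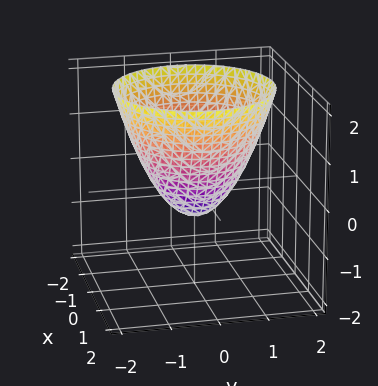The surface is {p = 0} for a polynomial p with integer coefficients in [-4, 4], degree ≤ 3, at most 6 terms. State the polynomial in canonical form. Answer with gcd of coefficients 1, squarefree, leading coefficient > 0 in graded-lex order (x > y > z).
3*x^2 + 3*y^2 - 3*z - 2

1. The degree is 2 — the shape is more complex than any degree-1 surface.
2. By symmetry, the z-axis is an axis of rotation, so x and y enter only as x² + y².
3. Observable constraints: a circular section at z = 1 has radius between 1 and 2.
4. The integer polynomial consistent with all of this is the stated p.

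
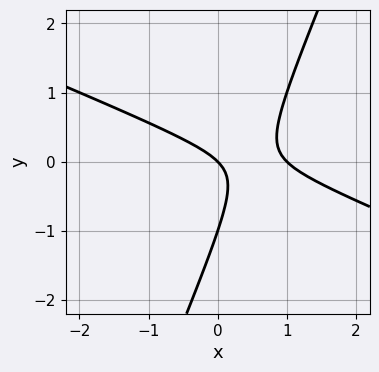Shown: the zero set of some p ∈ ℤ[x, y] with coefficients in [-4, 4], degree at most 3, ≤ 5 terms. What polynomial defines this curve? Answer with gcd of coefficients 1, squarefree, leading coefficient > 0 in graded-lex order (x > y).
1. deg p = 2. The shape is more complex than any degree-1 curve.
2. From the visible intercepts: among the integer gridlines, it crosses the x-axis at x ∈ {0, 1}; the y-axis gridline crossings are at y ∈ {-1, 0}.
3. These observations pin down the coefficients.

x^2 + 2*x*y - y^2 - x - y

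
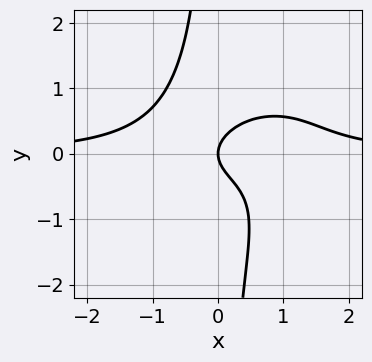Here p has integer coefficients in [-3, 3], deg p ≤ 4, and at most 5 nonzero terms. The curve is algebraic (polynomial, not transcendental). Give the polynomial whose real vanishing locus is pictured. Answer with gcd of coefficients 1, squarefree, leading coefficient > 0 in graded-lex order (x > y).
(a) deg p = 4. The shape is more complex than any degree-3 curve.
(b) Reading off the gridlines: it crosses the y-axis at the gridline y = 0; it crosses the x-axis at the gridline x = 0.
(c) Assembling these constraints gives the stated polynomial.

2*x^3*y - 2*x^2*y^2 + 3*x*y^3 + 3*y^2 - 2*x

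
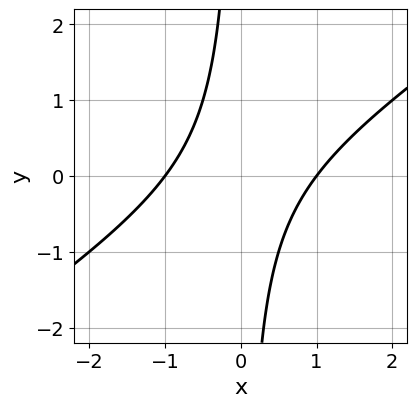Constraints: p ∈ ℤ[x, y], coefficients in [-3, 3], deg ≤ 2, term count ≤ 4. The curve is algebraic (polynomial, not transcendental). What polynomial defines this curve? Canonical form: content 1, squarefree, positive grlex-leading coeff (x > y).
2*x^2 - 3*x*y - 2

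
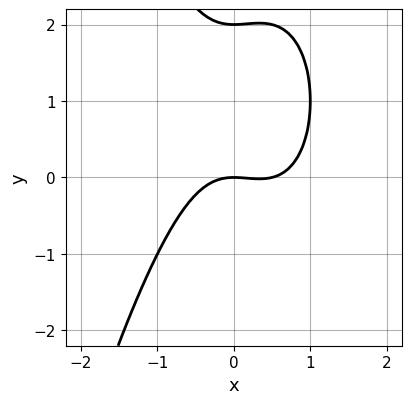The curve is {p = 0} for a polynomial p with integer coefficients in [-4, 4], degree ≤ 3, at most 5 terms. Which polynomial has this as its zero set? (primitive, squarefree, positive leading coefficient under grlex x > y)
2*x^3 - x^2 + y^2 - 2*y

First, the degree is 3 — a generic line meets the curve in up to 3 points.
Next, against the integer gridlines: the y-axis gridline crossings are at y ∈ {0, 2}; it meets the x-axis at x = 0 (among the integer gridlines).
Finally, solving for integer coefficients yields p as stated.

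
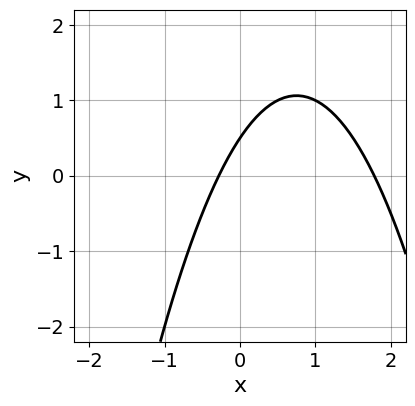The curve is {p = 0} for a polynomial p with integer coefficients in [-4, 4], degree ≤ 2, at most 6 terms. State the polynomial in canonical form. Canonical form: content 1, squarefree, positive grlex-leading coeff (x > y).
2*x^2 - 3*x + 2*y - 1

First, the degree is 2 — a generic line meets the curve in up to 2 points.
Finally, the integer polynomial consistent with all of this is the stated p.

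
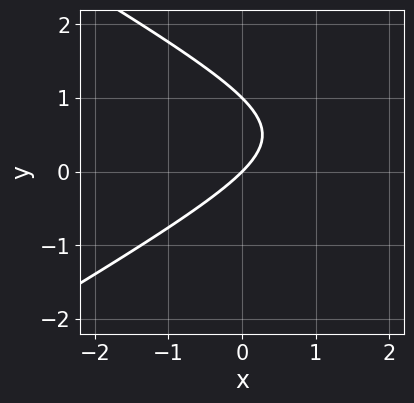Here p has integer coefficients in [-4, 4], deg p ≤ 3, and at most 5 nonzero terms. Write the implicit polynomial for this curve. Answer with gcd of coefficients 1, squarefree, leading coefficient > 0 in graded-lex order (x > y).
x^2 - 3*y^2 - 3*x + 3*y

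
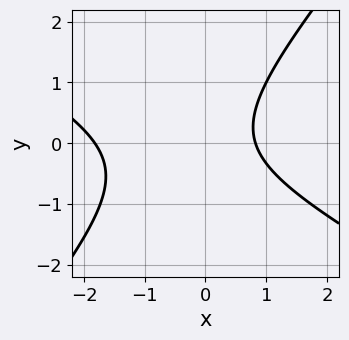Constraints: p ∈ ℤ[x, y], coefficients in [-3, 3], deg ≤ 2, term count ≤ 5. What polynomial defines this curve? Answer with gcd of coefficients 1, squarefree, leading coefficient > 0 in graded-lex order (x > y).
First, deg p = 2. A generic line meets the curve in up to 2 points.
Then, against the integer gridlines: no y-intercept at any integer in the box.
Finally, matching integer coefficients to the picture gives p.

2*x^2 + 2*x*y - 3*y^2 + 2*x - 3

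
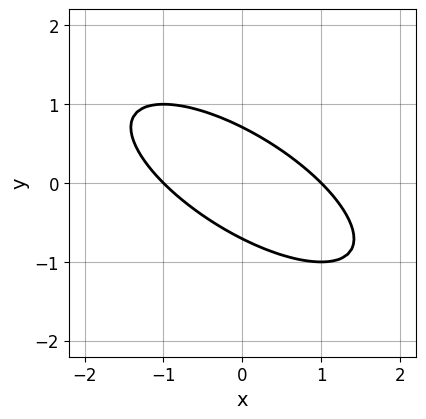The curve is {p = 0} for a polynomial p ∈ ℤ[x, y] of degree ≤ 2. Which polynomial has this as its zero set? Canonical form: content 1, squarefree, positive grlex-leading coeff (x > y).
x^2 + 2*x*y + 2*y^2 - 1

1. deg p = 2.
2. From the axis intercepts and sections: the x-axis gridline crossings are at x ∈ {-1, 1}.
3. Together with the visible shape, these determine p as stated.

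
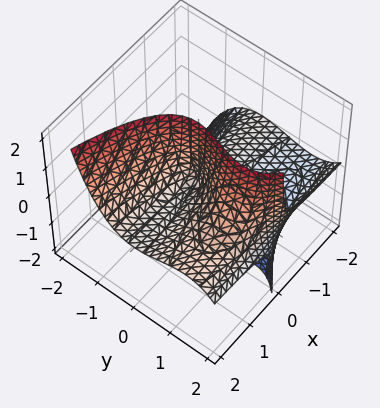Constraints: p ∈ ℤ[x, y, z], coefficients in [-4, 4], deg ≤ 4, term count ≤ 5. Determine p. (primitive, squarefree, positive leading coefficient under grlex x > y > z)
The degree is 3 — the shape is more complex than any degree-2 surface.
Observable constraints: every point of the x-axis in the box is on the surface; it crosses the y-axis at the gridline y = 2.
Assembling these constraints gives the stated polynomial. Check: (0, 0, -2) on the z-axis lies on the surface, and p(0, 0, -2) = 0. ✓

y^3 + 2*x*z - 2*y^2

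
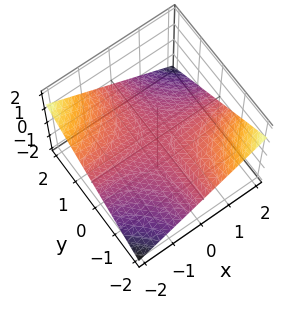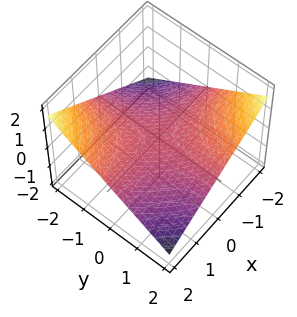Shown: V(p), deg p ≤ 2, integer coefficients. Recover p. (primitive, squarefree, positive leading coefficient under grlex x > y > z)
Degree: a hyperbolic paraboloid; a quadric, so deg p = 2.
From the visible intercepts: it crosses the z-axis at the gridline z = 0; every point of the x-axis in the box is on the surface.
Together with the visible shape, these determine p as stated. Check: (0, 2, 0) on the y-axis lies on the surface, and p(0, 2, 0) = 0. ✓

x*y + 3*z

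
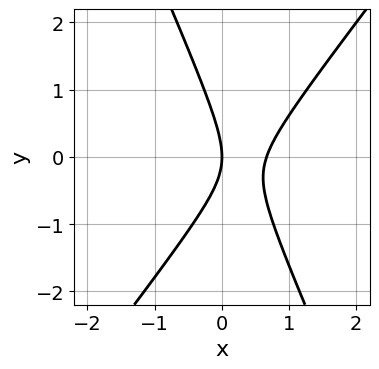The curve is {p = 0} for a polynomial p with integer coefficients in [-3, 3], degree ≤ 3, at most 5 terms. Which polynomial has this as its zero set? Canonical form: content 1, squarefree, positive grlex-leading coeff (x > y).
3*x^2 - x*y - y^2 - 2*x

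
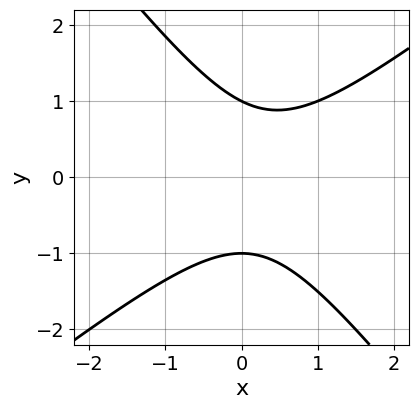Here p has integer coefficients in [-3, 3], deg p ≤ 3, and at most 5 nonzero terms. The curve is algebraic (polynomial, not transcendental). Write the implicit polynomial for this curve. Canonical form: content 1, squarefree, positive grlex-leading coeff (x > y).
The degree is 2 — the shape is more complex than any degree-1 curve.
From the axis intercepts and sections: no x-intercept at any integer in the box; the y-axis gridline crossings are at y ∈ {-1, 1}.
Fitting integer coefficients to these (and the overall shape) gives p.

2*x^2 - x*y - 2*y^2 - x + 2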